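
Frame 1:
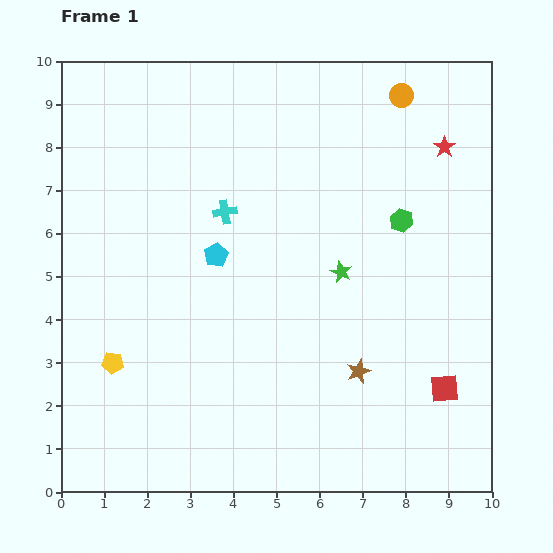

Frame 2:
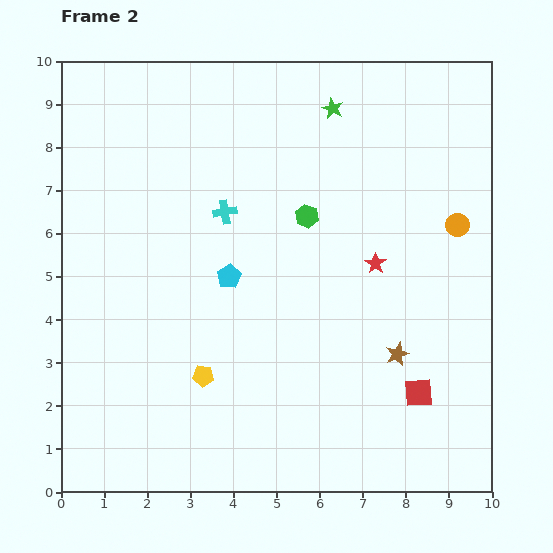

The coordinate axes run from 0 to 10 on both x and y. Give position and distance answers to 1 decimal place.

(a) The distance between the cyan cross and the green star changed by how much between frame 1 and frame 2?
+0.5

Distance in frame 1: 3.0. Distance in frame 2: 3.5.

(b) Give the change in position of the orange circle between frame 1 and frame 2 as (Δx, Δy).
(1.3, -3.0)

The orange circle was at (7.9, 9.2) in frame 1 and (9.2, 6.2) in frame 2.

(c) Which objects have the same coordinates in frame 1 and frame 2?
the cyan cross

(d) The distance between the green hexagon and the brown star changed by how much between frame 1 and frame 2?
+0.2

Distance in frame 1: 3.6. Distance in frame 2: 3.8.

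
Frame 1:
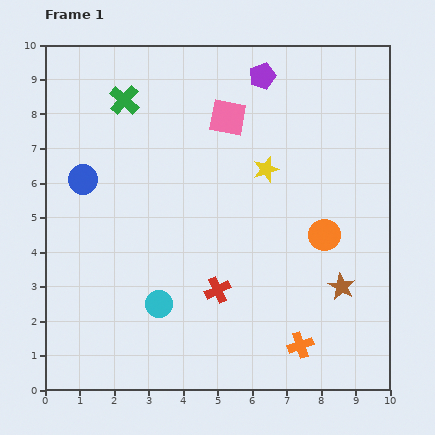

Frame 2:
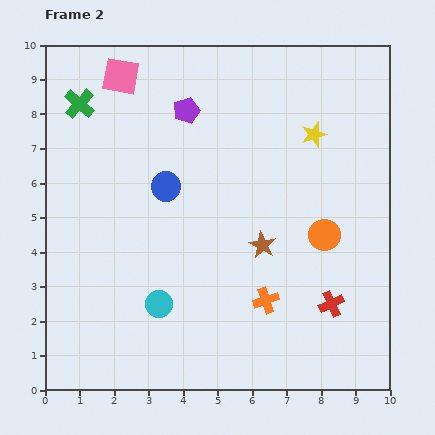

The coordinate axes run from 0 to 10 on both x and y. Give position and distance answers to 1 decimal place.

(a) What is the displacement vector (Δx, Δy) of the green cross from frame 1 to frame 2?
(-1.3, -0.1)

The green cross was at (2.3, 8.4) in frame 1 and (1.0, 8.3) in frame 2.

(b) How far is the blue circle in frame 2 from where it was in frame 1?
2.4

The blue circle moved from (1.1, 6.1) to (3.5, 5.9), a distance of √(2.4² + 0.2²) ≈ 2.4.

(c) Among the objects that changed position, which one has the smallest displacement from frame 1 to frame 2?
the green cross

(moved 1.3)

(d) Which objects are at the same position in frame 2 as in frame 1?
the cyan circle, the orange circle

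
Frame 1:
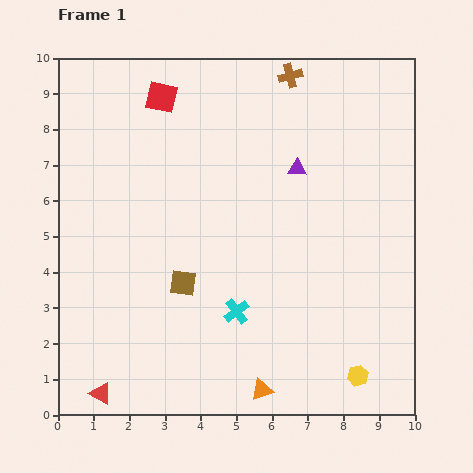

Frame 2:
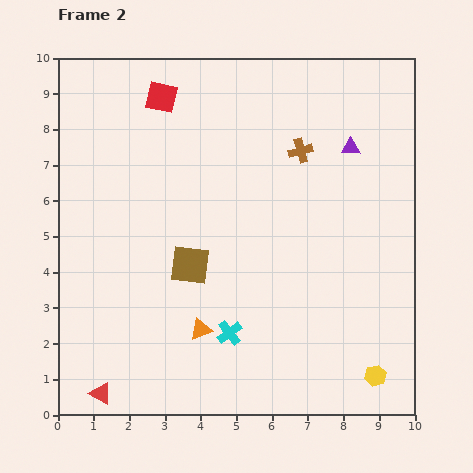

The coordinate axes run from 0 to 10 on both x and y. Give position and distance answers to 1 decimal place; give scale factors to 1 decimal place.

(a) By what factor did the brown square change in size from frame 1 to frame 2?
1.5×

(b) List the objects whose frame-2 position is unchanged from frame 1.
the red square, the red triangle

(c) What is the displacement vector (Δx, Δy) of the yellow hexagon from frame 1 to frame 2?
(0.5, 0.0)

The yellow hexagon was at (8.4, 1.1) in frame 1 and (8.9, 1.1) in frame 2.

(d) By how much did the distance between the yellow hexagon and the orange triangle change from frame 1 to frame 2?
+2.4

Distance in frame 1: 2.7. Distance in frame 2: 5.1.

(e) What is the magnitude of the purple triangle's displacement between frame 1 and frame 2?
1.6

The purple triangle moved from (6.7, 6.9) to (8.2, 7.5), a distance of √(1.5² + 0.6²) ≈ 1.6.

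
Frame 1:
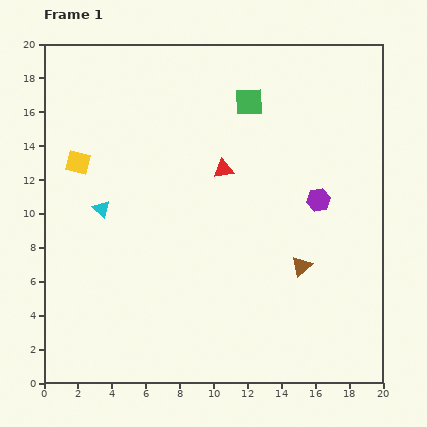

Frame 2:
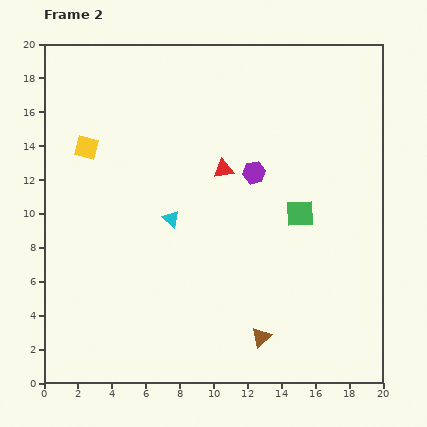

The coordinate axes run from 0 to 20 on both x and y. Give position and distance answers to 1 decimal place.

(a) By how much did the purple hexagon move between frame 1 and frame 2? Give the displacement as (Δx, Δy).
(-3.8, 1.6)

The purple hexagon was at (16.2, 10.8) in frame 1 and (12.4, 12.4) in frame 2.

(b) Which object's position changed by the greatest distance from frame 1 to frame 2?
the green square

(moved 7.2; next 4.8)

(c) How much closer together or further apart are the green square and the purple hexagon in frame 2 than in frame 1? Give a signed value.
-3.5

Distance in frame 1: 7.1. Distance in frame 2: 3.6.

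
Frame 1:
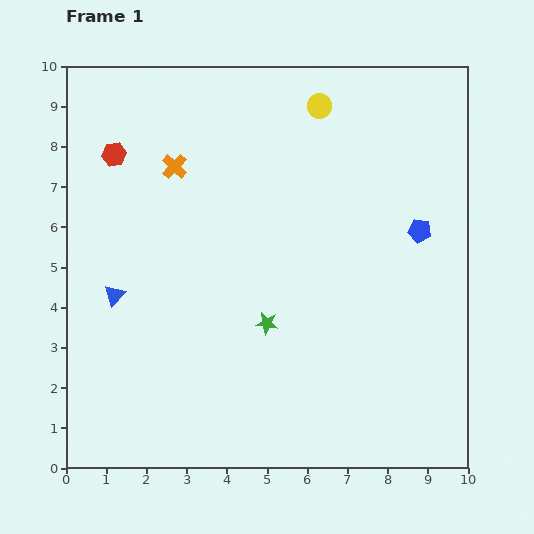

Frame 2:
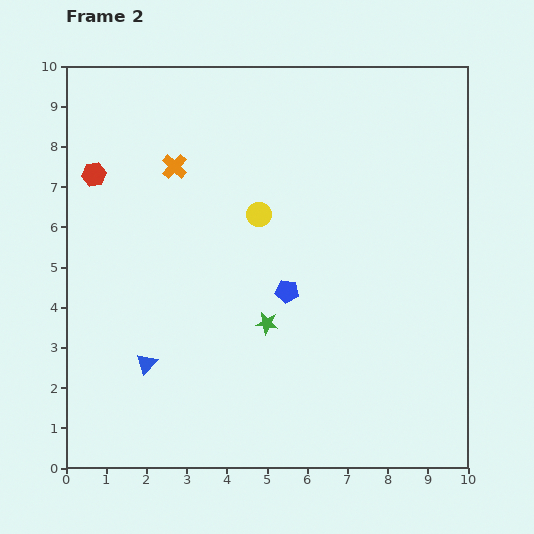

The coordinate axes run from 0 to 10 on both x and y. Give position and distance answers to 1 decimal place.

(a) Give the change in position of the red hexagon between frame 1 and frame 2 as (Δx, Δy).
(-0.5, -0.5)

The red hexagon was at (1.2, 7.8) in frame 1 and (0.7, 7.3) in frame 2.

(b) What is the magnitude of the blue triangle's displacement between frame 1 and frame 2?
1.9

The blue triangle moved from (1.2, 4.3) to (2.0, 2.6), a distance of √(0.8² + 1.7²) ≈ 1.9.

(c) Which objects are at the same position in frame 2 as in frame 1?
the green star, the orange cross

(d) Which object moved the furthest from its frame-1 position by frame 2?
the blue pentagon

(moved 3.6; next 3.1)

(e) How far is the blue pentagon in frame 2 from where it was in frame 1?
3.6

The blue pentagon moved from (8.8, 5.9) to (5.5, 4.4), a distance of √(3.3² + 1.5²) ≈ 3.6.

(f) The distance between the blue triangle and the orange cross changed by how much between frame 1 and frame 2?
+1.4

Distance in frame 1: 3.5. Distance in frame 2: 4.9.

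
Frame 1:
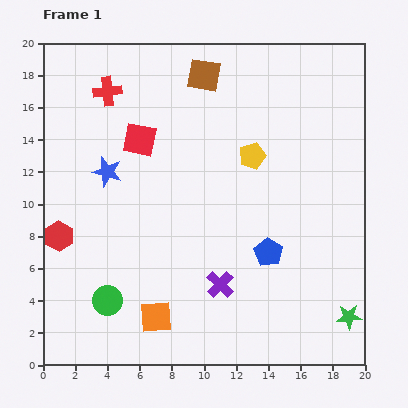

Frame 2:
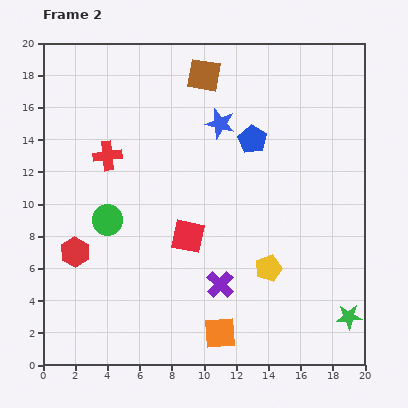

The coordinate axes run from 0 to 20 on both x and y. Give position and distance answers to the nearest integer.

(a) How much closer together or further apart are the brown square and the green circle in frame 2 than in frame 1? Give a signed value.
-4

Distance in frame 1: 15. Distance in frame 2: 11.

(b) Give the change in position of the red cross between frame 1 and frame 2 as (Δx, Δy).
(0, -4)

The red cross was at (4, 17) in frame 1 and (4, 13) in frame 2.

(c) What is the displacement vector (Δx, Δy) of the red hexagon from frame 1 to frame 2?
(1, -1)

The red hexagon was at (1, 8) in frame 1 and (2, 7) in frame 2.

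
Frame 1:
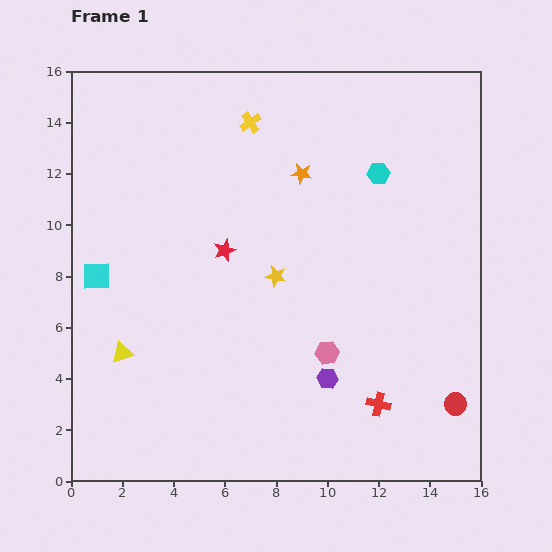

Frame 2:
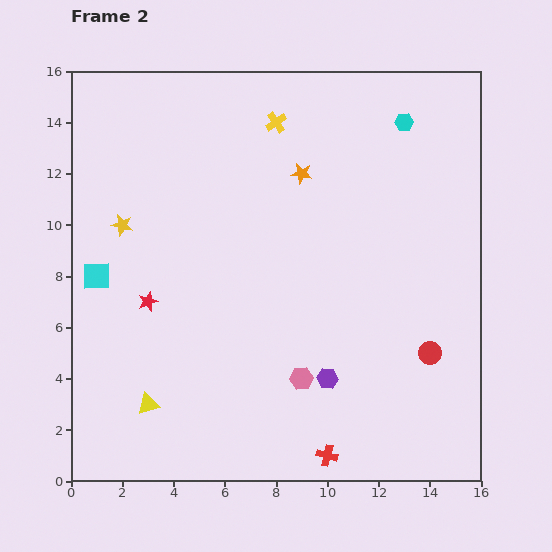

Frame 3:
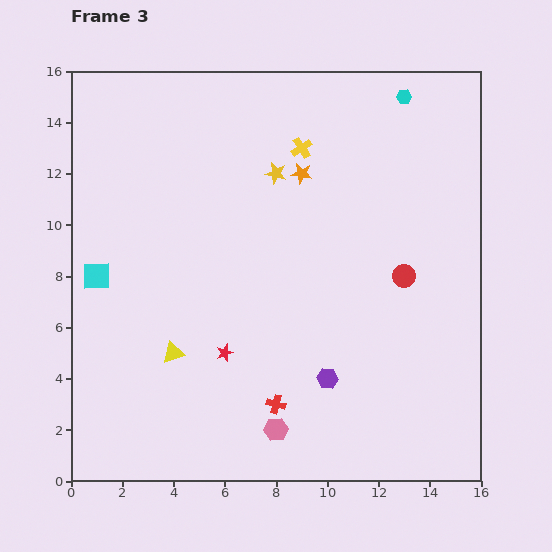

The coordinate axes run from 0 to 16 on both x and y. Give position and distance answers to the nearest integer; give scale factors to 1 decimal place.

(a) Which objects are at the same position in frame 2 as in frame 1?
the cyan square, the orange star, the purple hexagon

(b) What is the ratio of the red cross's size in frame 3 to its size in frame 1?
0.8×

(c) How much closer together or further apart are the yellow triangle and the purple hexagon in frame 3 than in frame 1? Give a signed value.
-2

Distance in frame 1: 8. Distance in frame 3: 6.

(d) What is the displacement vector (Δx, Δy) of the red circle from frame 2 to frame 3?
(-1, 3)

The red circle was at (14, 5) in frame 2 and (13, 8) in frame 3.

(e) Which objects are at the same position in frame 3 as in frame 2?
the cyan square, the orange star, the purple hexagon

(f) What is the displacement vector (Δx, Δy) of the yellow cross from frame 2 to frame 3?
(1, -1)

The yellow cross was at (8, 14) in frame 2 and (9, 13) in frame 3.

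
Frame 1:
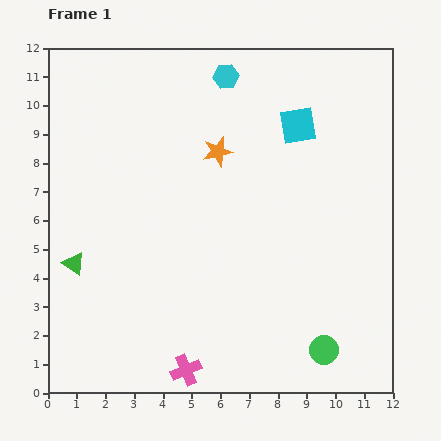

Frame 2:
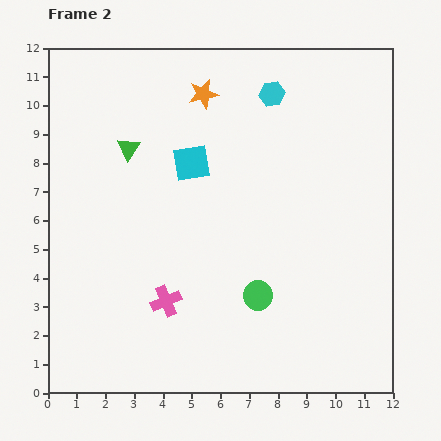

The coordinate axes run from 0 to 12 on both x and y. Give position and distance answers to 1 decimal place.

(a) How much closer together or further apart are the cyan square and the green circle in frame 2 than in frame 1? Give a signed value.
-2.8

Distance in frame 1: 7.9. Distance in frame 2: 5.1.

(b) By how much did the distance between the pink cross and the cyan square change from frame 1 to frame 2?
-4.5

Distance in frame 1: 9.4. Distance in frame 2: 4.9.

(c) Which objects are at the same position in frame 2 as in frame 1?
none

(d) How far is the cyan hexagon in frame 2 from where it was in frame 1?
1.7

The cyan hexagon moved from (6.2, 11.0) to (7.8, 10.4), a distance of √(1.6² + 0.6²) ≈ 1.7.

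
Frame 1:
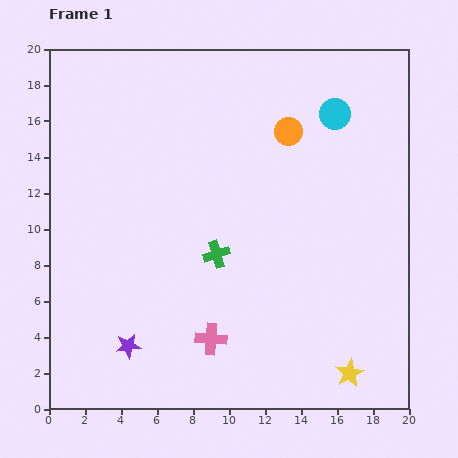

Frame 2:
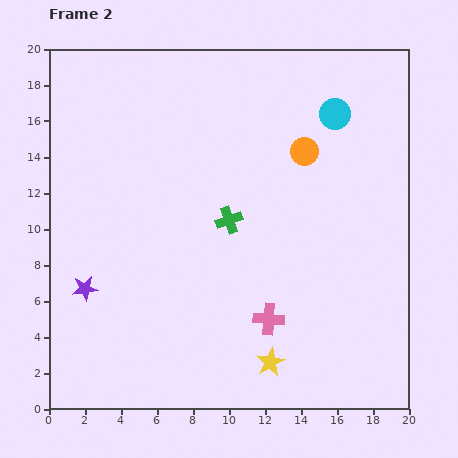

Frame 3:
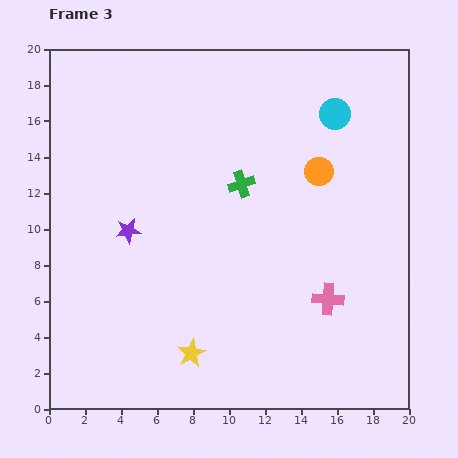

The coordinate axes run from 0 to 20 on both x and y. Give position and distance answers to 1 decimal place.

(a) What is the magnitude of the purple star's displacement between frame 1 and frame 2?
4.0

The purple star moved from (4.4, 3.5) to (2.0, 6.7), a distance of √(2.4² + 3.2²) ≈ 4.0.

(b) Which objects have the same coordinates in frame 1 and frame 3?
the cyan circle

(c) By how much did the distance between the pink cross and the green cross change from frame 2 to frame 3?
+2.1

Distance in frame 2: 5.9. Distance in frame 3: 8.0.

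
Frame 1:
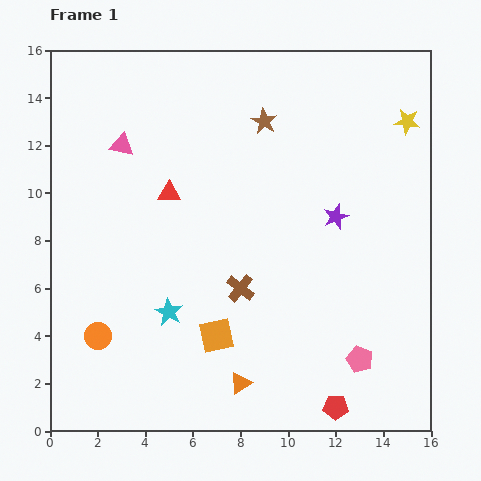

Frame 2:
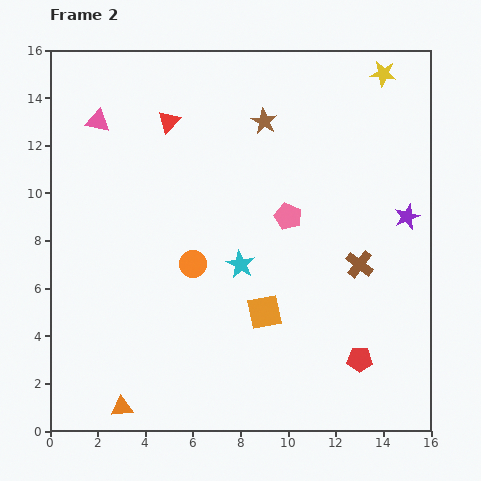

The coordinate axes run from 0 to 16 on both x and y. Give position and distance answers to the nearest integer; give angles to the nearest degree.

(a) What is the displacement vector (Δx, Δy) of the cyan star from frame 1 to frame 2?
(3, 2)

The cyan star was at (5, 5) in frame 1 and (8, 7) in frame 2.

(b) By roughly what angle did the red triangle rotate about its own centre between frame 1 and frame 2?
48° counter-clockwise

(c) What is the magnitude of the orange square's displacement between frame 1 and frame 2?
2

The orange square moved from (7, 4) to (9, 5), a distance of √(2² + 1²) ≈ 2.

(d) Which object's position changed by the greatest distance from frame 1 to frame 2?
the pink pentagon

(moved 7; next 5)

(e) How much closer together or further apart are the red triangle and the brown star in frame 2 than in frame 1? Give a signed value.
-1

Distance in frame 1: 5. Distance in frame 2: 4.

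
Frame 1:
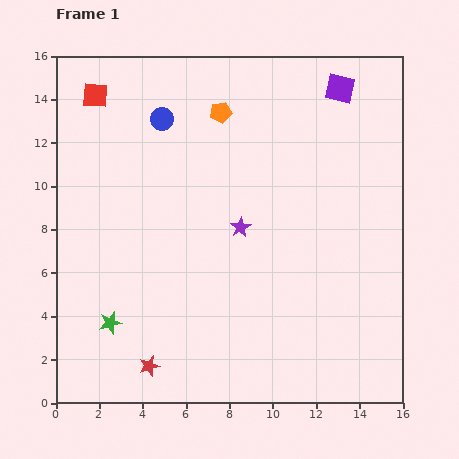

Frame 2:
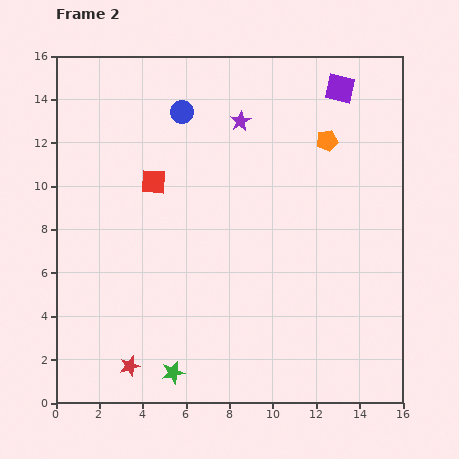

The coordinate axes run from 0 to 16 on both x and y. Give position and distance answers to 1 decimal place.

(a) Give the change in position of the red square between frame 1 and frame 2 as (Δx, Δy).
(2.7, -4.0)

The red square was at (1.8, 14.2) in frame 1 and (4.5, 10.2) in frame 2.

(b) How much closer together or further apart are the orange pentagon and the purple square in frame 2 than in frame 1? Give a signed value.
-3.1

Distance in frame 1: 5.6. Distance in frame 2: 2.5.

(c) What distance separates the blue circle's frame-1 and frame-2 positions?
0.9

The blue circle moved from (4.9, 13.1) to (5.8, 13.4), a distance of √(0.9² + 0.3²) ≈ 0.9.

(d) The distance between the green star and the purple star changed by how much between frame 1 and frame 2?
+4.6

Distance in frame 1: 7.4. Distance in frame 2: 12.0.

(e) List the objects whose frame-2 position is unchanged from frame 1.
the purple square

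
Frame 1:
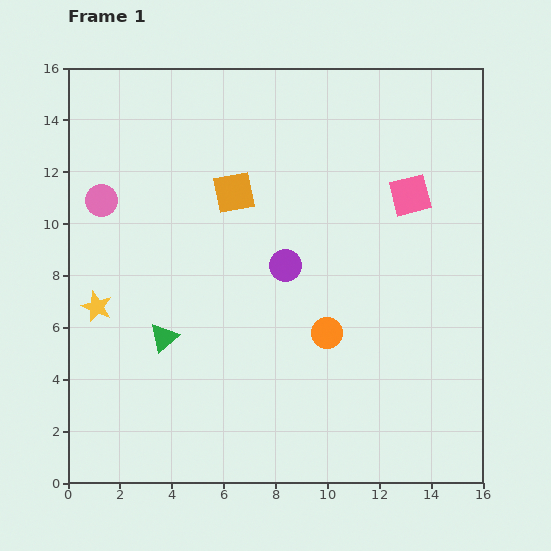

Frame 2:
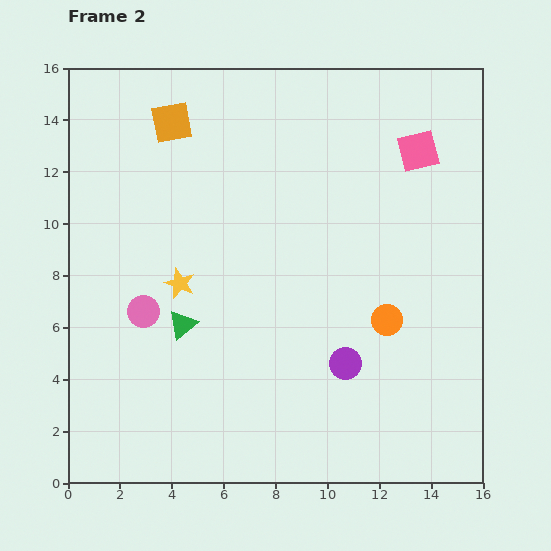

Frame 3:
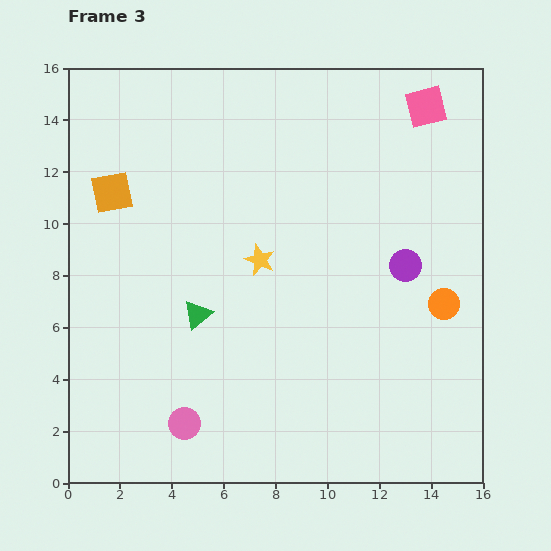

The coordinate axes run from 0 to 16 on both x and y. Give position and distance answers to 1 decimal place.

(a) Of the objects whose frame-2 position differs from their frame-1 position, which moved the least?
the green triangle

(moved 0.9)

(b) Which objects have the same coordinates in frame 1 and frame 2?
none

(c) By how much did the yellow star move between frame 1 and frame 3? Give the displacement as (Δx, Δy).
(6.3, 1.8)

The yellow star was at (1.1, 6.8) in frame 1 and (7.4, 8.6) in frame 3.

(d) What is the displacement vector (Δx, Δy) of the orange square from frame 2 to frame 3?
(-2.3, -2.7)

The orange square was at (4.0, 13.9) in frame 2 and (1.7, 11.2) in frame 3.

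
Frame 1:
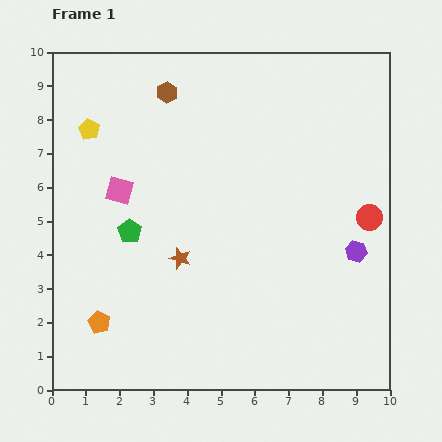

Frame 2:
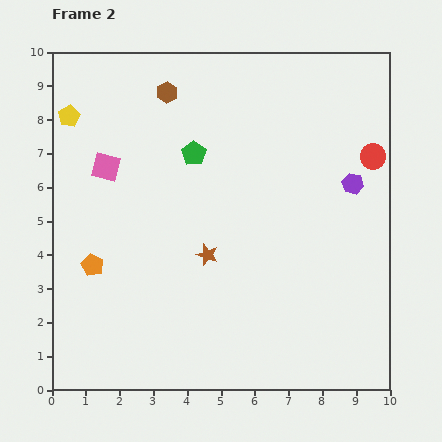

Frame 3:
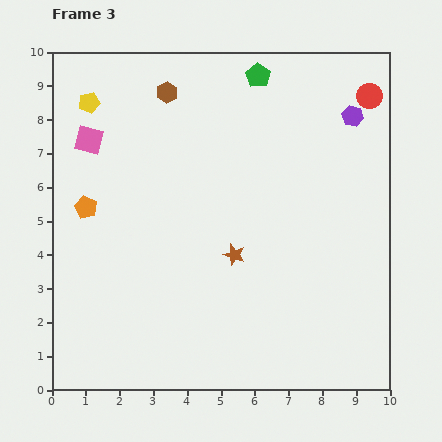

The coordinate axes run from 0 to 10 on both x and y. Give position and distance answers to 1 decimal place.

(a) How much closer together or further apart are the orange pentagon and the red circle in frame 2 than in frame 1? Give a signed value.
+0.3

Distance in frame 1: 8.6. Distance in frame 2: 8.9.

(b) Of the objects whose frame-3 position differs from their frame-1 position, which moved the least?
the yellow pentagon

(moved 0.8)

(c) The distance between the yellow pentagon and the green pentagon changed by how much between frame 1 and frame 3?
+1.9

Distance in frame 1: 3.2. Distance in frame 3: 5.1.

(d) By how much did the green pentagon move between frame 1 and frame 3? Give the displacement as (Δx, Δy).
(3.8, 4.6)

The green pentagon was at (2.3, 4.7) in frame 1 and (6.1, 9.3) in frame 3.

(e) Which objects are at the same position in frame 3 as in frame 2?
the brown hexagon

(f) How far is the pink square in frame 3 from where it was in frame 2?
0.9

The pink square moved from (1.6, 6.6) to (1.1, 7.4), a distance of √(0.5² + 0.8²) ≈ 0.9.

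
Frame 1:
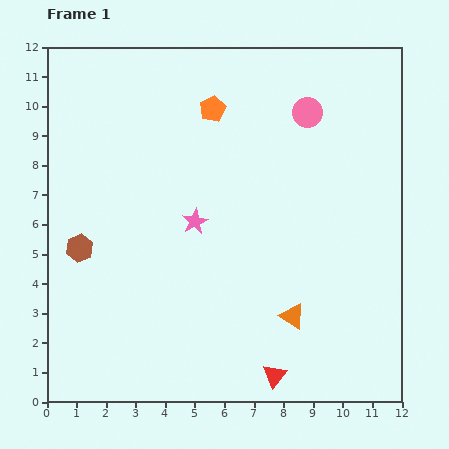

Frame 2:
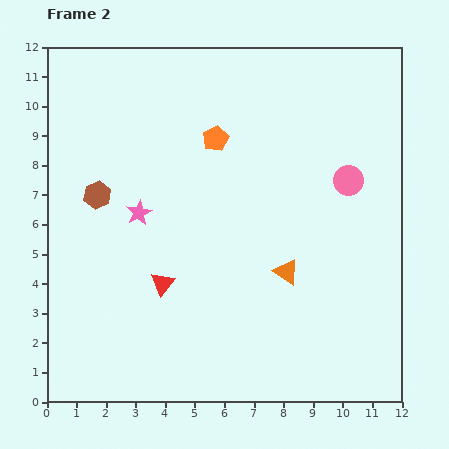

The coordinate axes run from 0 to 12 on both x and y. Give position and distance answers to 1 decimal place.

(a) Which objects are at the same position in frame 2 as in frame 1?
none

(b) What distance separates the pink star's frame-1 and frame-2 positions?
1.9

The pink star moved from (5.0, 6.1) to (3.1, 6.4), a distance of √(1.9² + 0.3²) ≈ 1.9.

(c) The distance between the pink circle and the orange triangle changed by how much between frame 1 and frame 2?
-3.2

Distance in frame 1: 6.9. Distance in frame 2: 3.7.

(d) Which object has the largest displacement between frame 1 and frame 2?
the red triangle

(moved 4.9; next 2.7)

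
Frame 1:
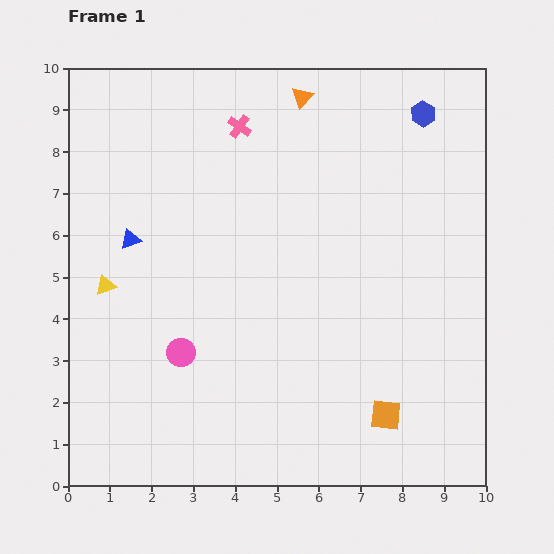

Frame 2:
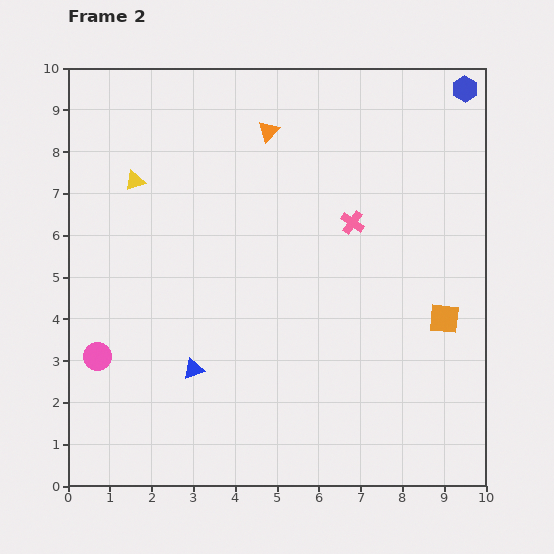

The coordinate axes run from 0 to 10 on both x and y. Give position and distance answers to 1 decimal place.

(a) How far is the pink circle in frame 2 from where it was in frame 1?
2.0

The pink circle moved from (2.7, 3.2) to (0.7, 3.1), a distance of √(2.0² + 0.1²) ≈ 2.0.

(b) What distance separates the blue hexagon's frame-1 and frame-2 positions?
1.2

The blue hexagon moved from (8.5, 8.9) to (9.5, 9.5), a distance of √(1.0² + 0.6²) ≈ 1.2.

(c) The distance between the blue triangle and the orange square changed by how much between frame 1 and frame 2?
-1.3

Distance in frame 1: 7.4. Distance in frame 2: 6.1.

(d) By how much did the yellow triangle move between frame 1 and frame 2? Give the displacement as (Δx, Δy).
(0.7, 2.5)

The yellow triangle was at (0.9, 4.8) in frame 1 and (1.6, 7.3) in frame 2.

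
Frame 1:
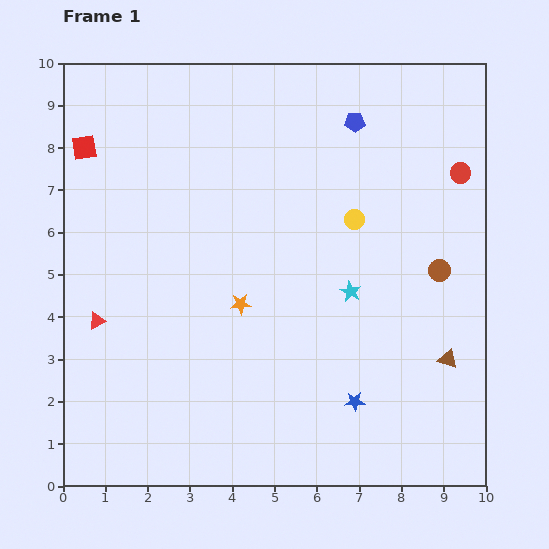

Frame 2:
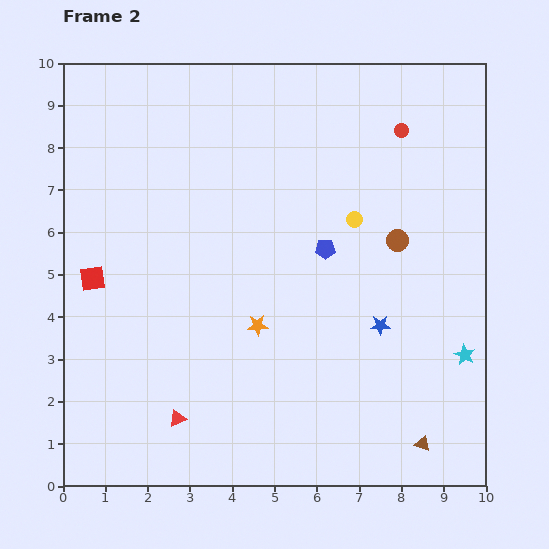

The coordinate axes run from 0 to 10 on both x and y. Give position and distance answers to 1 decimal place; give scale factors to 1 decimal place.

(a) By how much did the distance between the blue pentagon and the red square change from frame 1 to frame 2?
-0.9

Distance in frame 1: 6.4. Distance in frame 2: 5.5.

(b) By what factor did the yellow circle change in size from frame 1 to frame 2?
0.8×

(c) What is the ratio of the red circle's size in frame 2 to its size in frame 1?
0.7×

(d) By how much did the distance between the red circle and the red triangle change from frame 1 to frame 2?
-0.7

Distance in frame 1: 9.3. Distance in frame 2: 8.6.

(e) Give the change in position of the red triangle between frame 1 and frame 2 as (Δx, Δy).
(1.9, -2.3)

The red triangle was at (0.8, 3.9) in frame 1 and (2.7, 1.6) in frame 2.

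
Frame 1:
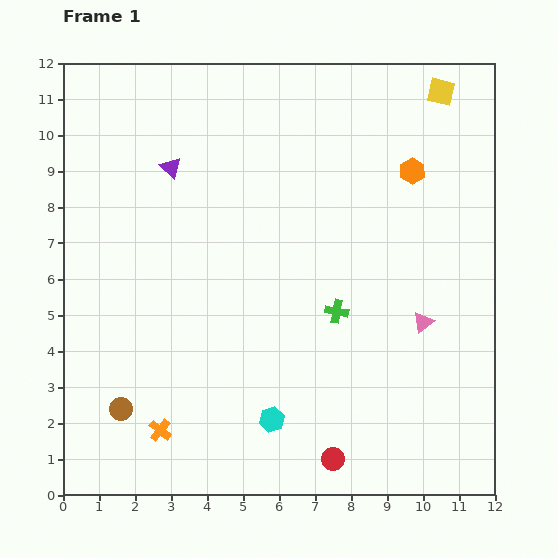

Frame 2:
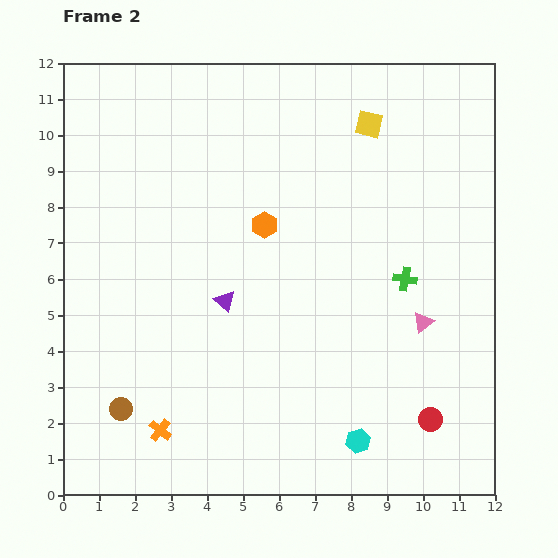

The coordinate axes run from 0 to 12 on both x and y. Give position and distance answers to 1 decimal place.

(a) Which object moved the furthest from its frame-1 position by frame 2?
the orange hexagon

(moved 4.4; next 4.0)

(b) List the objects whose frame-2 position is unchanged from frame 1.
the orange cross, the brown circle, the pink triangle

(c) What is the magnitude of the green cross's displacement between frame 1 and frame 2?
2.1

The green cross moved from (7.6, 5.1) to (9.5, 6.0), a distance of √(1.9² + 0.9²) ≈ 2.1.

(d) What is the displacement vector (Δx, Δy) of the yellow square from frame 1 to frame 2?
(-2.0, -0.9)

The yellow square was at (10.5, 11.2) in frame 1 and (8.5, 10.3) in frame 2.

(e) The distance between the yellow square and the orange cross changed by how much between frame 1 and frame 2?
-1.9

Distance in frame 1: 12.2. Distance in frame 2: 10.3.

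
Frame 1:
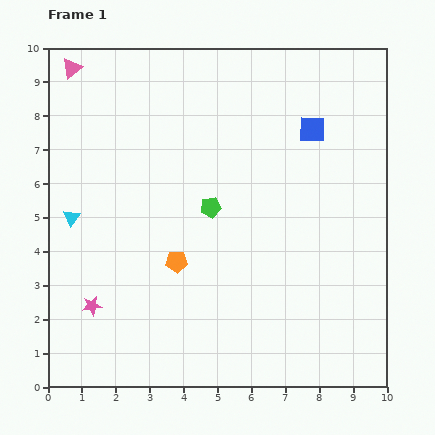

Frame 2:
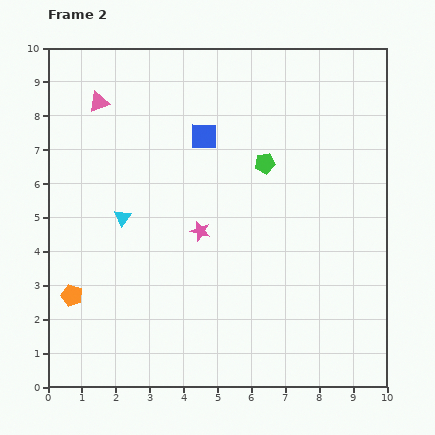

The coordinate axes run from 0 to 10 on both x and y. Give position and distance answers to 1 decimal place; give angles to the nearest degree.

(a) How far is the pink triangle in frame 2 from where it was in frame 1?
1.3

The pink triangle moved from (0.7, 9.4) to (1.5, 8.4), a distance of √(0.8² + 1.0²) ≈ 1.3.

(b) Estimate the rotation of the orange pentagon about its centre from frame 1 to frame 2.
20° clockwise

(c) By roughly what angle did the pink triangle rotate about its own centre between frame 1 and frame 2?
17° clockwise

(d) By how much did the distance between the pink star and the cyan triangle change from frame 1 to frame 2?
-0.4

Distance in frame 1: 2.7. Distance in frame 2: 2.3.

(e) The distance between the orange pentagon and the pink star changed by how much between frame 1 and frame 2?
+1.4

Distance in frame 1: 2.8. Distance in frame 2: 4.2.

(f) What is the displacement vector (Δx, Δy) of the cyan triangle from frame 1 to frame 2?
(1.5, 0.0)

The cyan triangle was at (0.7, 5.0) in frame 1 and (2.2, 5.0) in frame 2.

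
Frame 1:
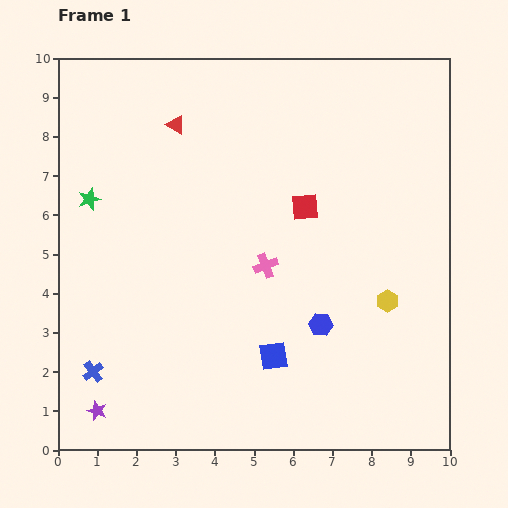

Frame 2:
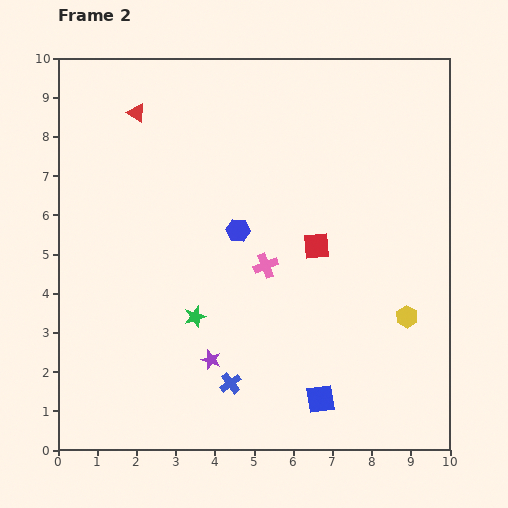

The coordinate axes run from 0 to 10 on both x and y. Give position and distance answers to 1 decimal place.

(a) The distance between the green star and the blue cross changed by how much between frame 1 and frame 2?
-2.5

Distance in frame 1: 4.4. Distance in frame 2: 1.9.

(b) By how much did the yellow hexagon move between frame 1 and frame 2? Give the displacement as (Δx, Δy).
(0.5, -0.4)

The yellow hexagon was at (8.4, 3.8) in frame 1 and (8.9, 3.4) in frame 2.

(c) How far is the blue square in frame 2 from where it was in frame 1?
1.6

The blue square moved from (5.5, 2.4) to (6.7, 1.3), a distance of √(1.2² + 1.1²) ≈ 1.6.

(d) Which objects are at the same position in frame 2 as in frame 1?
the pink cross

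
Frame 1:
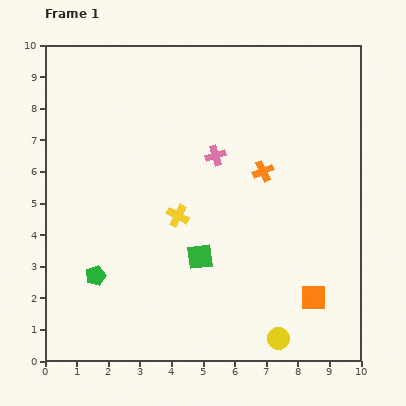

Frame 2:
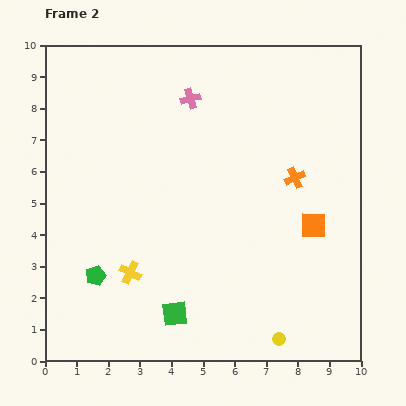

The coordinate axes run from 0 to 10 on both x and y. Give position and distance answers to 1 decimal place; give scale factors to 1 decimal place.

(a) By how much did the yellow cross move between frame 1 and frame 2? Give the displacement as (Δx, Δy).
(-1.5, -1.8)

The yellow cross was at (4.2, 4.6) in frame 1 and (2.7, 2.8) in frame 2.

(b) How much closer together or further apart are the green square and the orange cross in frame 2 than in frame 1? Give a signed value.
+2.3

Distance in frame 1: 3.4. Distance in frame 2: 5.7.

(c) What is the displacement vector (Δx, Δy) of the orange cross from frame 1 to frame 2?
(1.0, -0.2)

The orange cross was at (6.9, 6.0) in frame 1 and (7.9, 5.8) in frame 2.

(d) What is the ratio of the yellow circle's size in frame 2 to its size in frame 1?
0.6×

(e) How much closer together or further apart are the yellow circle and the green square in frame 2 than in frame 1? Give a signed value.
-0.2

Distance in frame 1: 3.6. Distance in frame 2: 3.4.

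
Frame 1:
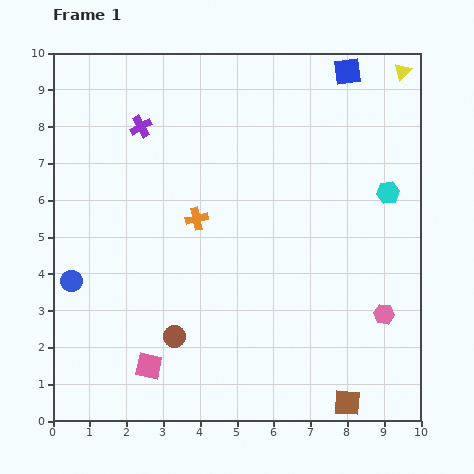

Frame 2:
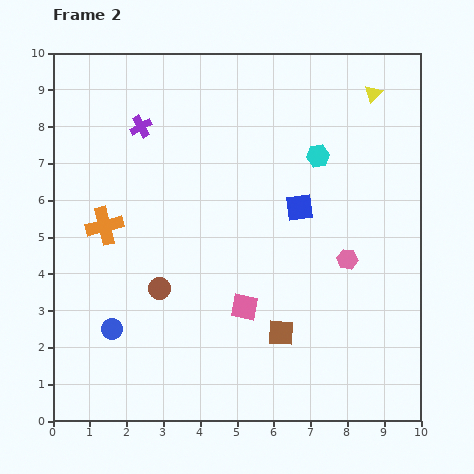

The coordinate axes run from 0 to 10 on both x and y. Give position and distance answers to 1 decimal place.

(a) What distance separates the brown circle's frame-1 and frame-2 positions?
1.4

The brown circle moved from (3.3, 2.3) to (2.9, 3.6), a distance of √(0.4² + 1.3²) ≈ 1.4.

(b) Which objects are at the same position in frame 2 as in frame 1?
the purple cross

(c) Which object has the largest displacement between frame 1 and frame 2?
the blue square

(moved 3.9; next 3.1)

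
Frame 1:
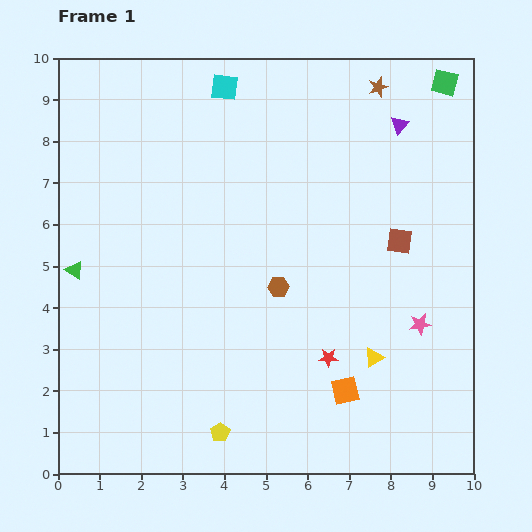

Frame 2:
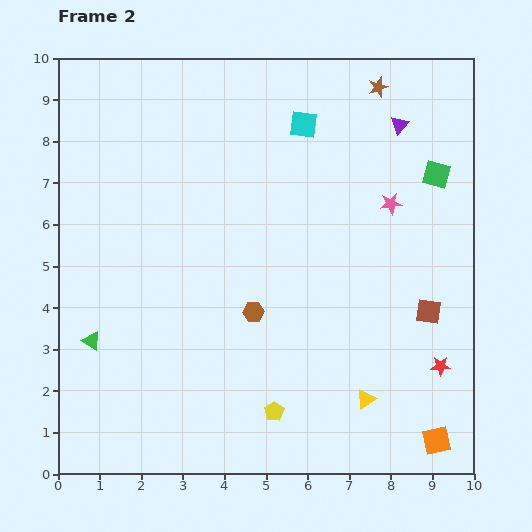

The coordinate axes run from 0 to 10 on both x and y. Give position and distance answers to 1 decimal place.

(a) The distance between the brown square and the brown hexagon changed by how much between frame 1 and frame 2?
+1.1

Distance in frame 1: 3.1. Distance in frame 2: 4.2.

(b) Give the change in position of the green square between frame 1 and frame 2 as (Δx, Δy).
(-0.2, -2.2)

The green square was at (9.3, 9.4) in frame 1 and (9.1, 7.2) in frame 2.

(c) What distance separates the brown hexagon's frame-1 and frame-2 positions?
0.8

The brown hexagon moved from (5.3, 4.5) to (4.7, 3.9), a distance of √(0.6² + 0.6²) ≈ 0.8.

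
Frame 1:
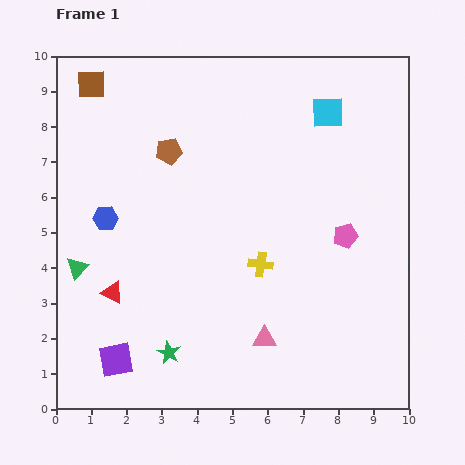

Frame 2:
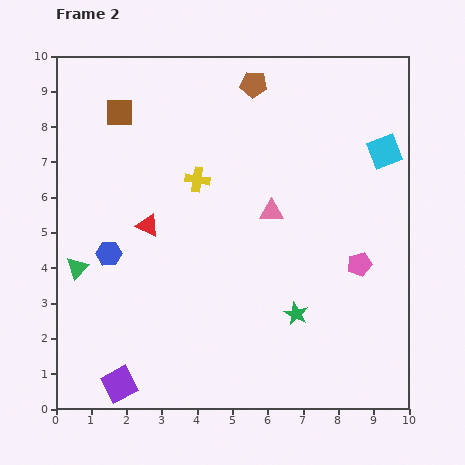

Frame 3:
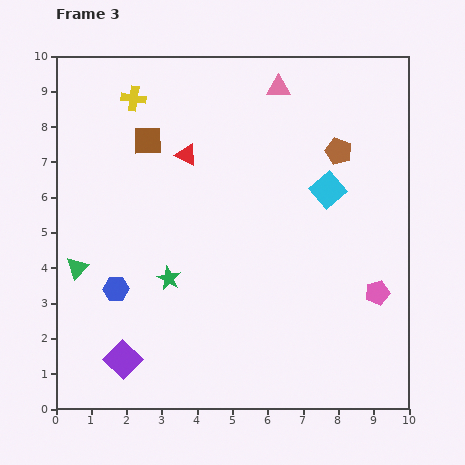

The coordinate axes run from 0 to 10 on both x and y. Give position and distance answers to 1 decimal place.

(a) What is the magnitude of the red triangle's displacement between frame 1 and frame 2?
2.1

The red triangle moved from (1.6, 3.3) to (2.6, 5.2), a distance of √(1.0² + 1.9²) ≈ 2.1.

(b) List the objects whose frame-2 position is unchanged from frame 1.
the green triangle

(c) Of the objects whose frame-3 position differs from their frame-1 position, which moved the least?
the purple square

(moved 0.2)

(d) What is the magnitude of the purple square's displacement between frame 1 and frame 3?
0.2

The purple square moved from (1.7, 1.4) to (1.9, 1.4), a distance of √(0.2² + 0.0²) ≈ 0.2.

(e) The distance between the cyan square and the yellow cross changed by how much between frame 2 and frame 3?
+0.7

Distance in frame 2: 5.4. Distance in frame 3: 6.1.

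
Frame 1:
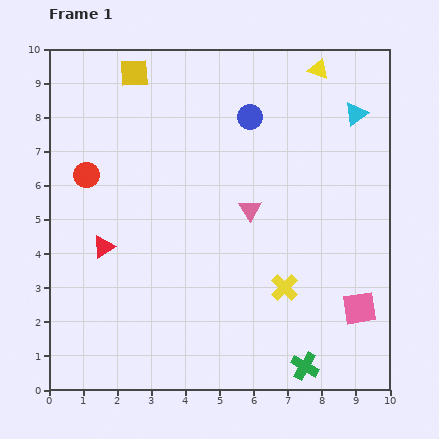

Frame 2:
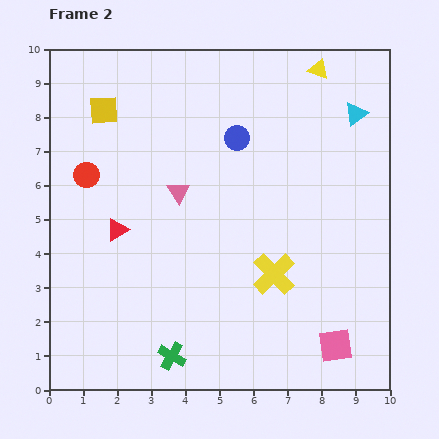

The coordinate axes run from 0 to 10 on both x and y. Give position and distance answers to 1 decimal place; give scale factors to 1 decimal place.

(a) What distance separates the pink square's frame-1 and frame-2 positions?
1.3

The pink square moved from (9.1, 2.4) to (8.4, 1.3), a distance of √(0.7² + 1.1²) ≈ 1.3.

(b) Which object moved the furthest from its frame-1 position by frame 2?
the green cross

(moved 3.9; next 2.2)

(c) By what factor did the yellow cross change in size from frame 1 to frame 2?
1.5×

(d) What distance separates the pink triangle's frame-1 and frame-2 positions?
2.2

The pink triangle moved from (5.9, 5.3) to (3.8, 5.8), a distance of √(2.1² + 0.5²) ≈ 2.2.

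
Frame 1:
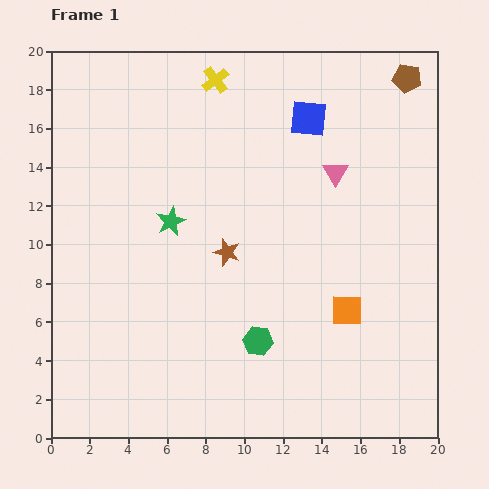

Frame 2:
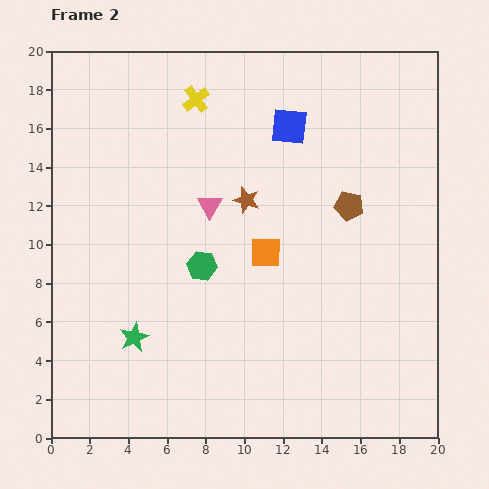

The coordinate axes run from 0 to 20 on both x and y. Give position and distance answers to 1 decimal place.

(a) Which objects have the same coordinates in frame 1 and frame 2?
none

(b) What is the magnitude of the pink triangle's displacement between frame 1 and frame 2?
6.7

The pink triangle moved from (14.7, 13.7) to (8.2, 12.0), a distance of √(6.5² + 1.7²) ≈ 6.7.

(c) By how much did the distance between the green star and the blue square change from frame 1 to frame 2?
+4.6

Distance in frame 1: 8.9. Distance in frame 2: 13.5.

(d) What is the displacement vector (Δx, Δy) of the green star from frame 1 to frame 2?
(-1.9, -6.0)

The green star was at (6.2, 11.2) in frame 1 and (4.3, 5.2) in frame 2.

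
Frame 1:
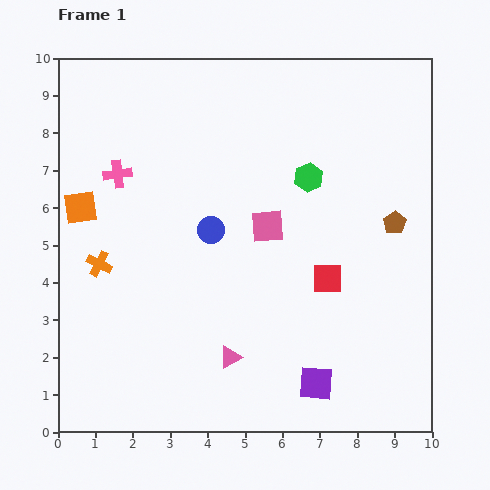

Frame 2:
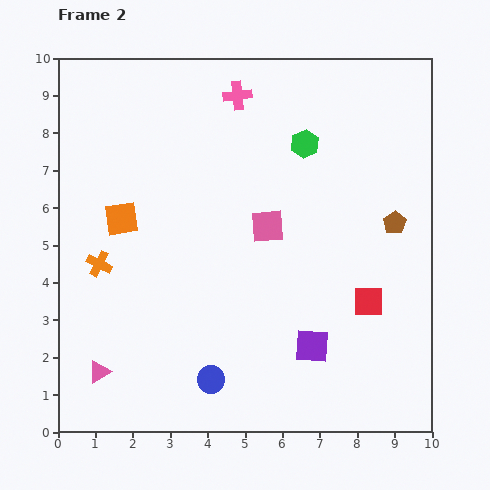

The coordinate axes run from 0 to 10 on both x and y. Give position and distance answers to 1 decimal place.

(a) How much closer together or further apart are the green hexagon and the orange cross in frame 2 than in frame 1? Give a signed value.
+0.3

Distance in frame 1: 6.1. Distance in frame 2: 6.4.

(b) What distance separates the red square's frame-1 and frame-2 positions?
1.3

The red square moved from (7.2, 4.1) to (8.3, 3.5), a distance of √(1.1² + 0.6²) ≈ 1.3.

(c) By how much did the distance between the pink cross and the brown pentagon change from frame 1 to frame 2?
-2.1

Distance in frame 1: 7.5. Distance in frame 2: 5.4.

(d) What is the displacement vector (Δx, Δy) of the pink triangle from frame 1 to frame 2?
(-3.5, -0.4)

The pink triangle was at (4.6, 2.0) in frame 1 and (1.1, 1.6) in frame 2.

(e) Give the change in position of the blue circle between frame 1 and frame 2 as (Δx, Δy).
(0.0, -4.0)

The blue circle was at (4.1, 5.4) in frame 1 and (4.1, 1.4) in frame 2.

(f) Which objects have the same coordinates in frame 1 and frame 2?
the orange cross, the pink square, the brown pentagon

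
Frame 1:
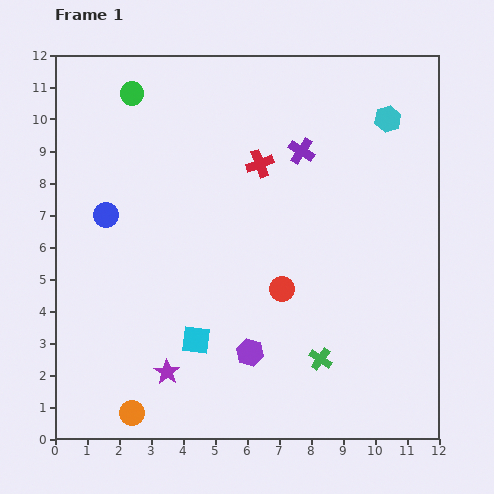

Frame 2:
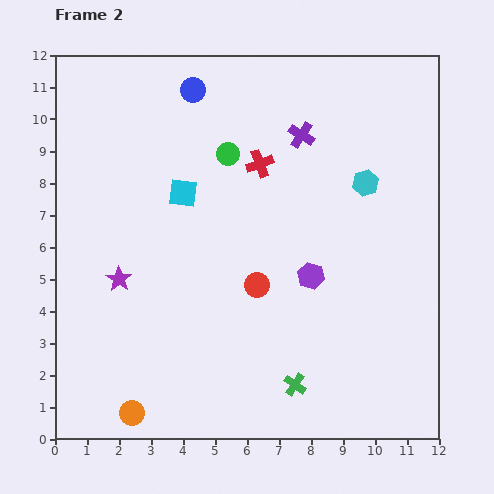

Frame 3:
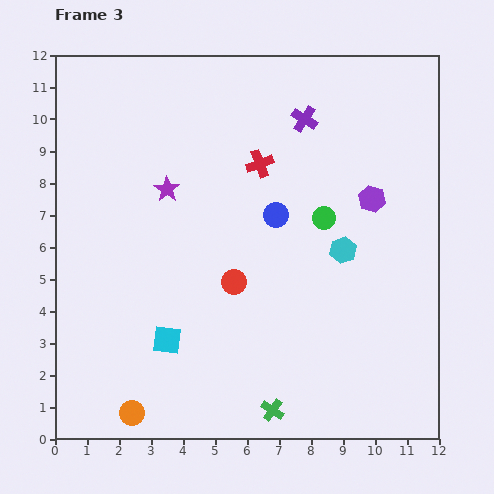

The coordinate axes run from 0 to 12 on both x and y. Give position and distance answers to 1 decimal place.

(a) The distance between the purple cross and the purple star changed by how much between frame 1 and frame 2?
-0.8

Distance in frame 1: 8.1. Distance in frame 2: 7.3.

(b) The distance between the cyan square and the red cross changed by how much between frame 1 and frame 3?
+0.3

Distance in frame 1: 5.9. Distance in frame 3: 6.2.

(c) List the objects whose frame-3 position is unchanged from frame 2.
the red cross, the orange circle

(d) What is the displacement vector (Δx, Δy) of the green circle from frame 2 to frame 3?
(3.0, -2.0)

The green circle was at (5.4, 8.9) in frame 2 and (8.4, 6.9) in frame 3.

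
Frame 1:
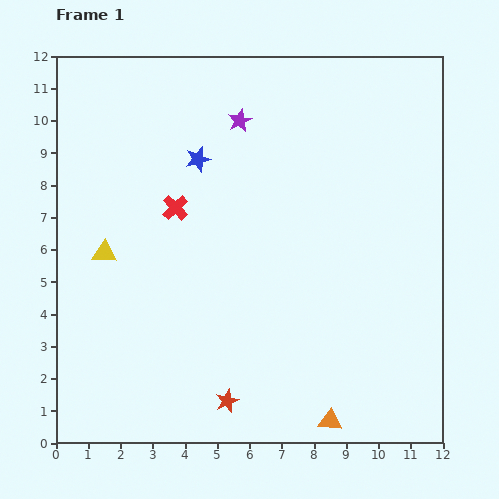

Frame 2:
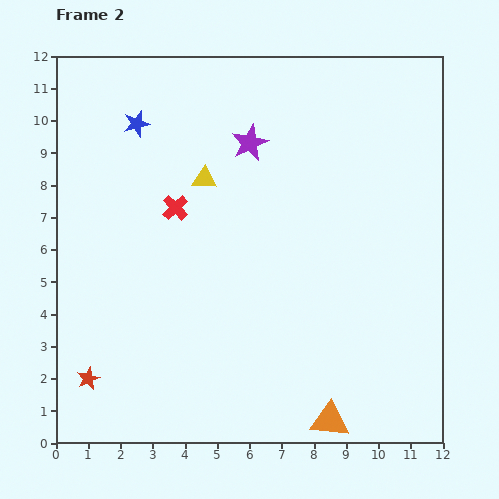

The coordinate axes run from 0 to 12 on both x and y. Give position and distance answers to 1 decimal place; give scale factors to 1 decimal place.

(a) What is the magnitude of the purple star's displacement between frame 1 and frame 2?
0.8

The purple star moved from (5.7, 10.0) to (6.0, 9.3), a distance of √(0.3² + 0.7²) ≈ 0.8.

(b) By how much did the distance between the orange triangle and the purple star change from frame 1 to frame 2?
-0.7

Distance in frame 1: 9.7. Distance in frame 2: 9.0.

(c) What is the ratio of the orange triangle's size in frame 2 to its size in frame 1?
1.7×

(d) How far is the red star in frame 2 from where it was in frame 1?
4.4

The red star moved from (5.3, 1.3) to (1.0, 2.0), a distance of √(4.3² + 0.7²) ≈ 4.4.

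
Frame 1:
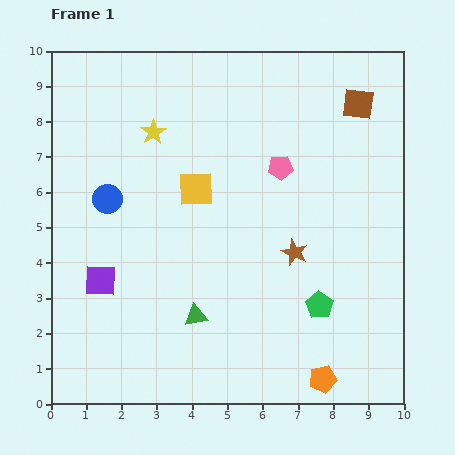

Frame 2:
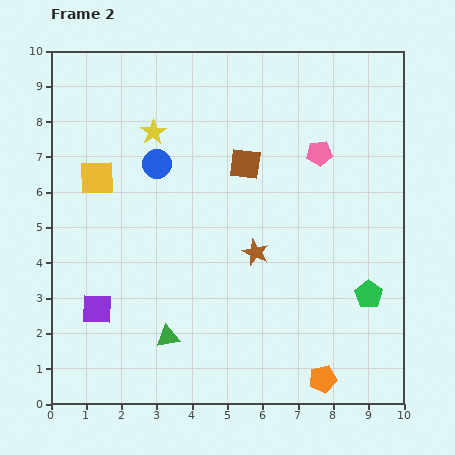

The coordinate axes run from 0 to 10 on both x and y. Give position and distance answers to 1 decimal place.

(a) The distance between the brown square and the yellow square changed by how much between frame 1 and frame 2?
-1.0

Distance in frame 1: 5.2. Distance in frame 2: 4.2.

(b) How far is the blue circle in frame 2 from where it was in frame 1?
1.7

The blue circle moved from (1.6, 5.8) to (3.0, 6.8), a distance of √(1.4² + 1.0²) ≈ 1.7.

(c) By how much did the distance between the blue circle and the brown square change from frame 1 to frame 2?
-5.1

Distance in frame 1: 7.6. Distance in frame 2: 2.5.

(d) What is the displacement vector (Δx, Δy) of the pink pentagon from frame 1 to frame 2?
(1.1, 0.4)

The pink pentagon was at (6.5, 6.7) in frame 1 and (7.6, 7.1) in frame 2.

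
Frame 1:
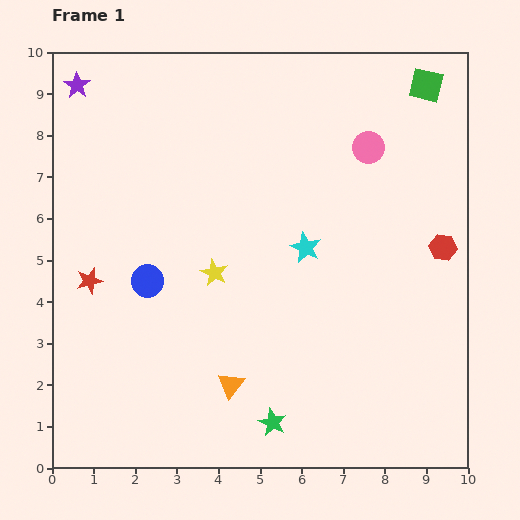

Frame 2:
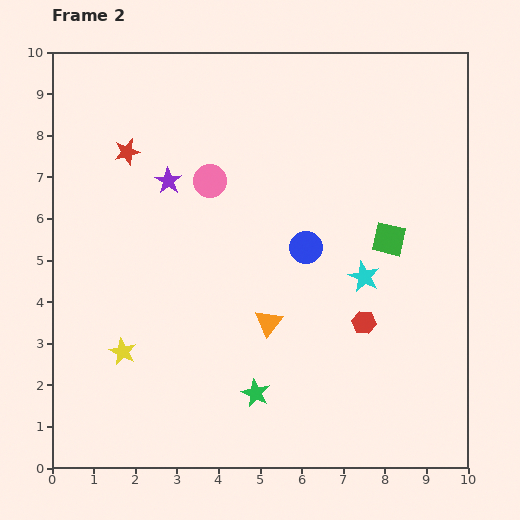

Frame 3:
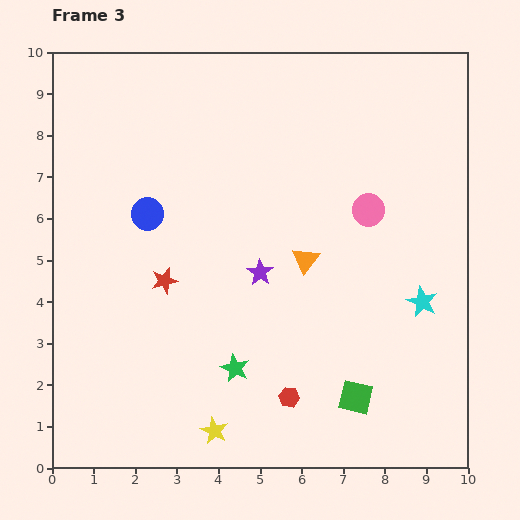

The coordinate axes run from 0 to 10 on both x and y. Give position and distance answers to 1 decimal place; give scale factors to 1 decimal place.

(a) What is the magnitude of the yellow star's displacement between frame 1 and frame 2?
2.9

The yellow star moved from (3.9, 4.7) to (1.7, 2.8), a distance of √(2.2² + 1.9²) ≈ 2.9.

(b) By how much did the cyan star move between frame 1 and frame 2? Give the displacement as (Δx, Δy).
(1.4, -0.7)

The cyan star was at (6.1, 5.3) in frame 1 and (7.5, 4.6) in frame 2.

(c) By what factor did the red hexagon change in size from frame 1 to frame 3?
0.8×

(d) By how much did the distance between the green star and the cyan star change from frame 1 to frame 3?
+0.5

Distance in frame 1: 4.3. Distance in frame 3: 4.8.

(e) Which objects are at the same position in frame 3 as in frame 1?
none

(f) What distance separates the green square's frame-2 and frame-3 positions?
3.9

The green square moved from (8.1, 5.5) to (7.3, 1.7), a distance of √(0.8² + 3.8²) ≈ 3.9.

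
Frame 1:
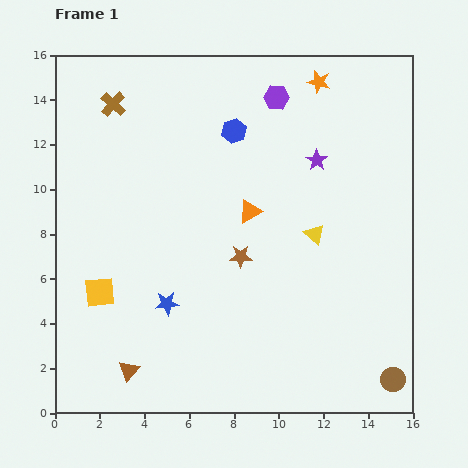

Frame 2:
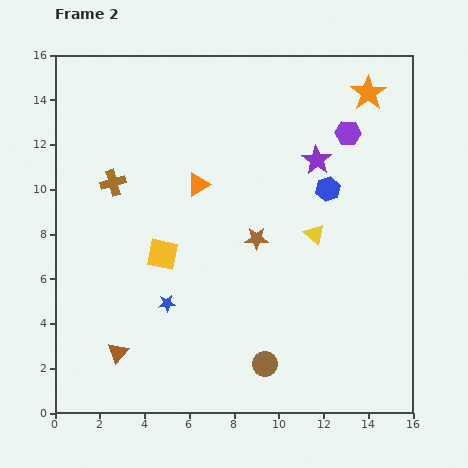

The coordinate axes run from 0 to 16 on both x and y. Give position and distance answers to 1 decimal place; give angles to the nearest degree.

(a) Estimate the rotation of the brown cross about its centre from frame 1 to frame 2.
32° clockwise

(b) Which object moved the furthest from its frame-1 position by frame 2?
the brown circle

(moved 5.7; next 4.9)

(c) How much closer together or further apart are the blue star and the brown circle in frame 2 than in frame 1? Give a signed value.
-5.5

Distance in frame 1: 10.7. Distance in frame 2: 5.2.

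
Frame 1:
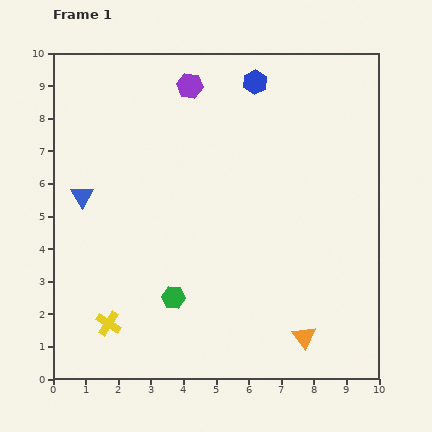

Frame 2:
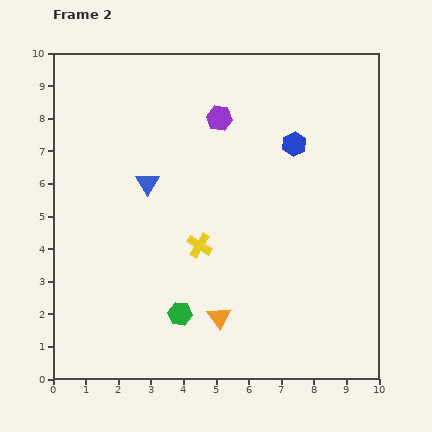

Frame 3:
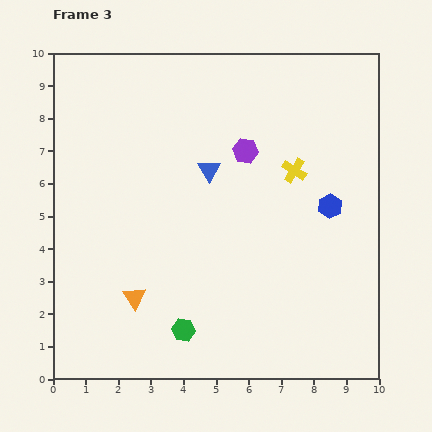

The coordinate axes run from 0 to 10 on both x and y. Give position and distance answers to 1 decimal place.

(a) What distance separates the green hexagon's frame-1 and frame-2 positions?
0.5

The green hexagon moved from (3.7, 2.5) to (3.9, 2.0), a distance of √(0.2² + 0.5²) ≈ 0.5.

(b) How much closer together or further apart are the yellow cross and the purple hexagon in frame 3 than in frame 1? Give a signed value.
-6.1

Distance in frame 1: 7.7. Distance in frame 3: 1.6.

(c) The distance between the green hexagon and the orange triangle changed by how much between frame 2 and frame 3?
+0.6

Distance in frame 2: 1.2. Distance in frame 3: 1.8.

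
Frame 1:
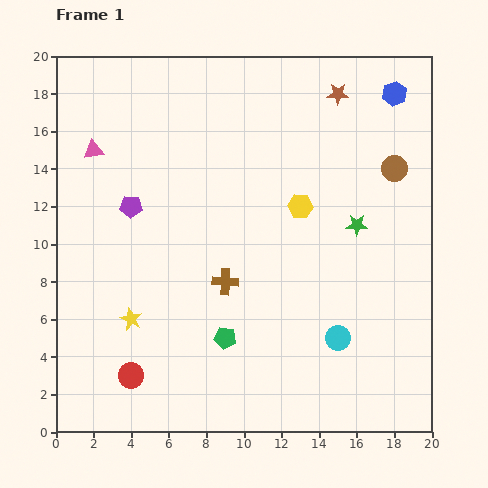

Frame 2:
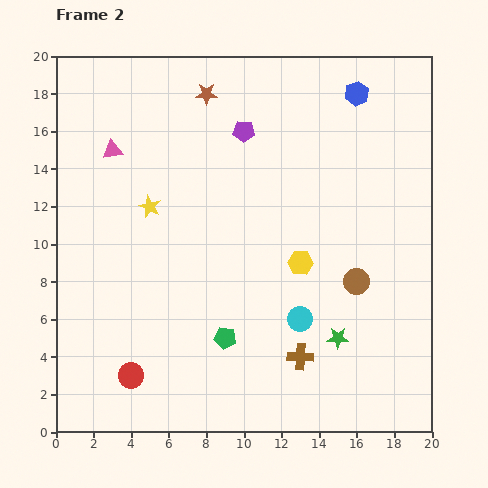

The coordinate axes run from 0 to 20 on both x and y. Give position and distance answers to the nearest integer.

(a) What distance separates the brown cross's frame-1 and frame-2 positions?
6

The brown cross moved from (9, 8) to (13, 4), a distance of √(4² + 4²) ≈ 6.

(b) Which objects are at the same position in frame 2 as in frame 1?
the green pentagon, the red circle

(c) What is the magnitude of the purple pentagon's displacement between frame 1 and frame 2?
7

The purple pentagon moved from (4, 12) to (10, 16), a distance of √(6² + 4²) ≈ 7.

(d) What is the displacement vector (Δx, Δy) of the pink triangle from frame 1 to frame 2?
(1, 0)

The pink triangle was at (2, 15) in frame 1 and (3, 15) in frame 2.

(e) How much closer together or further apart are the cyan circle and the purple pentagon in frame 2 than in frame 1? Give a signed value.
-3

Distance in frame 1: 13. Distance in frame 2: 10.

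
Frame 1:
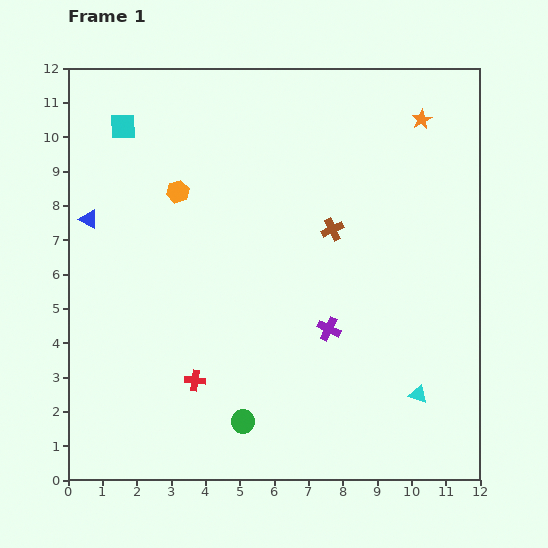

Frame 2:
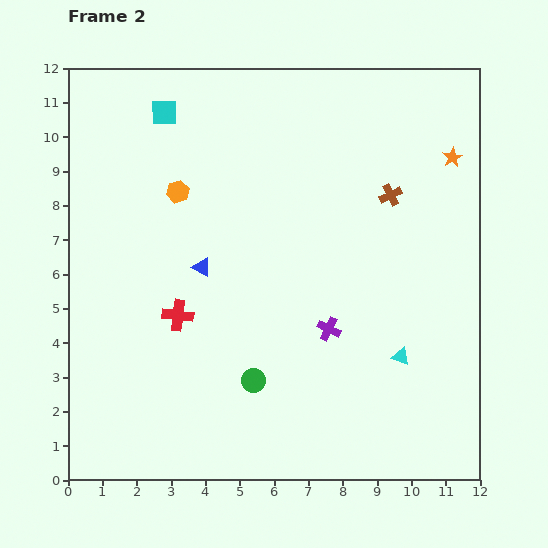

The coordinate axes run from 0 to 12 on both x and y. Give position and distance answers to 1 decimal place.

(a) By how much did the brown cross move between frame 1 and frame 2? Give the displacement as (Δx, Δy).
(1.7, 1.0)

The brown cross was at (7.7, 7.3) in frame 1 and (9.4, 8.3) in frame 2.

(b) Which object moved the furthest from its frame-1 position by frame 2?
the blue triangle

(moved 3.6; next 2.0)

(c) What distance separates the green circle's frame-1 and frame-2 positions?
1.2

The green circle moved from (5.1, 1.7) to (5.4, 2.9), a distance of √(0.3² + 1.2²) ≈ 1.2.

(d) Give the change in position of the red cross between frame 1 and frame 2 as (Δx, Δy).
(-0.5, 1.9)

The red cross was at (3.7, 2.9) in frame 1 and (3.2, 4.8) in frame 2.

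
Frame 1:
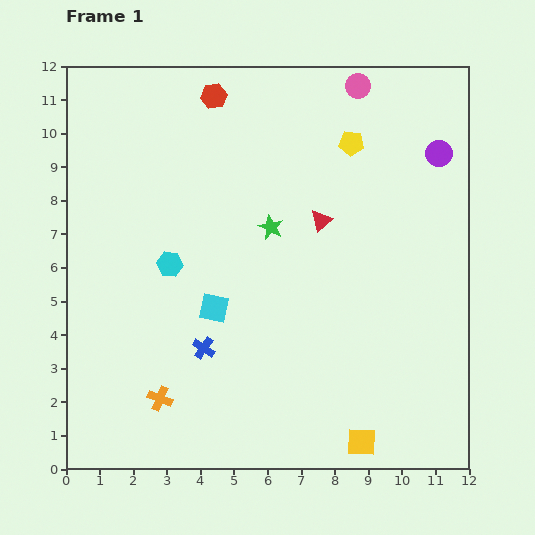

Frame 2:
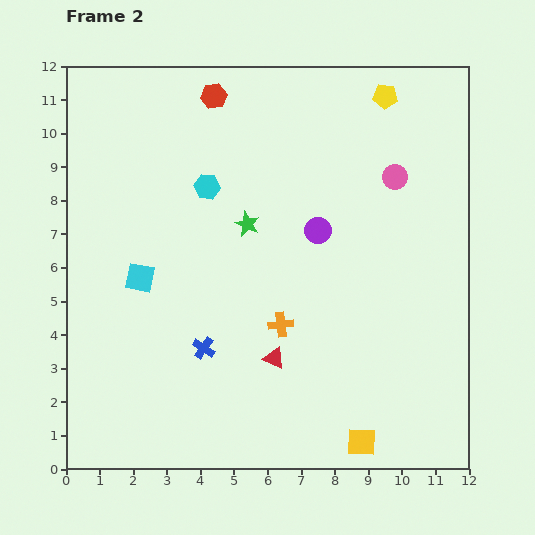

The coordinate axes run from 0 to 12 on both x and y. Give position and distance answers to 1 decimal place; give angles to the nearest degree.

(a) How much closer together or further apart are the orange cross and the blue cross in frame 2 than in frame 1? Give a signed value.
+0.4

Distance in frame 1: 2.0. Distance in frame 2: 2.4.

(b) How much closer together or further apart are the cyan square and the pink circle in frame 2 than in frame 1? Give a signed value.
+0.3

Distance in frame 1: 7.9. Distance in frame 2: 8.2.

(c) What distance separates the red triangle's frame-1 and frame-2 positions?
4.3

The red triangle moved from (7.6, 7.4) to (6.2, 3.3), a distance of √(1.4² + 4.1²) ≈ 4.3.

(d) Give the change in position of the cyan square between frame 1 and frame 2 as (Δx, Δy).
(-2.2, 0.9)

The cyan square was at (4.4, 4.8) in frame 1 and (2.2, 5.7) in frame 2.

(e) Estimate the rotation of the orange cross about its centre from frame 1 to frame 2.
30° counter-clockwise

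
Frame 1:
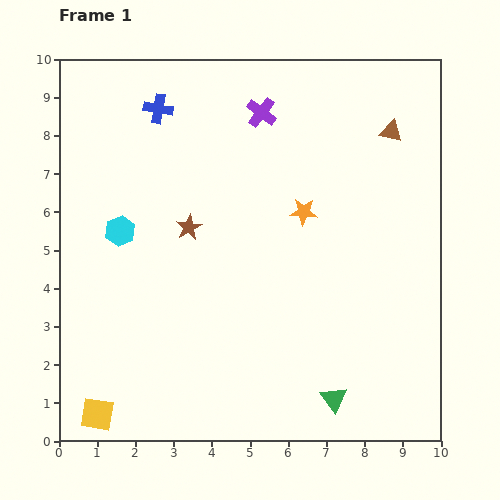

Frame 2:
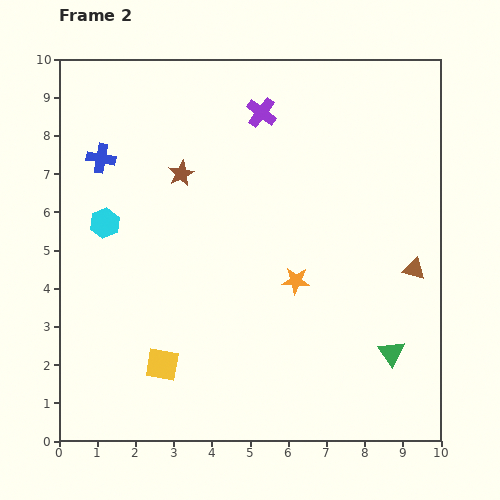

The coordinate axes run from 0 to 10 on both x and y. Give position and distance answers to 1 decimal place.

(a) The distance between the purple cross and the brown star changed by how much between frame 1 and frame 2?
-1.0

Distance in frame 1: 3.6. Distance in frame 2: 2.6.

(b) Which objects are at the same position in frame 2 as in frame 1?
the purple cross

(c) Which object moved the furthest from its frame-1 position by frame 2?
the brown triangle

(moved 3.6; next 2.1)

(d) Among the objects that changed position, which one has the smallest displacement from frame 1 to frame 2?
the cyan hexagon

(moved 0.4)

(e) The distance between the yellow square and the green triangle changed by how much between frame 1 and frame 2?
-0.2

Distance in frame 1: 6.2. Distance in frame 2: 6.0.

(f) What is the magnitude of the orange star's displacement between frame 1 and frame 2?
1.8

The orange star moved from (6.4, 6.0) to (6.2, 4.2), a distance of √(0.2² + 1.8²) ≈ 1.8.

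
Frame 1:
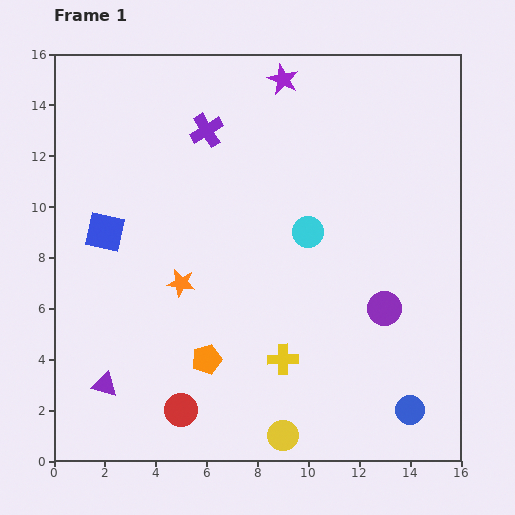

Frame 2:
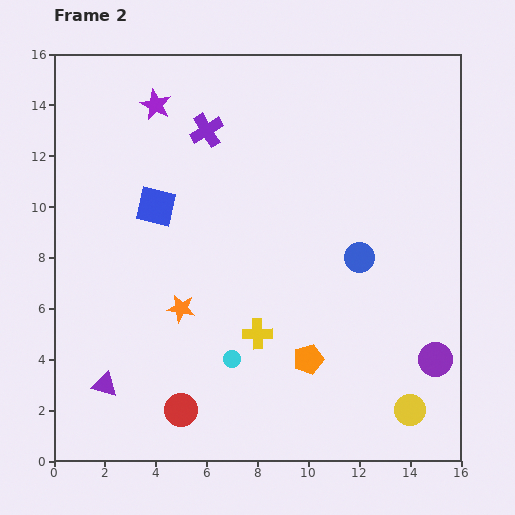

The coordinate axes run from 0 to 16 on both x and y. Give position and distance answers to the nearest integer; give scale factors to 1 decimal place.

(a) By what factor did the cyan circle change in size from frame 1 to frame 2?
0.6×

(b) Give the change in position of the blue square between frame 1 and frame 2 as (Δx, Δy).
(2, 1)

The blue square was at (2, 9) in frame 1 and (4, 10) in frame 2.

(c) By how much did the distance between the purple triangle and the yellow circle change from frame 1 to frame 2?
+5

Distance in frame 1: 7. Distance in frame 2: 12.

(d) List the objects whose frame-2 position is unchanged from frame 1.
the purple triangle, the purple cross, the red circle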